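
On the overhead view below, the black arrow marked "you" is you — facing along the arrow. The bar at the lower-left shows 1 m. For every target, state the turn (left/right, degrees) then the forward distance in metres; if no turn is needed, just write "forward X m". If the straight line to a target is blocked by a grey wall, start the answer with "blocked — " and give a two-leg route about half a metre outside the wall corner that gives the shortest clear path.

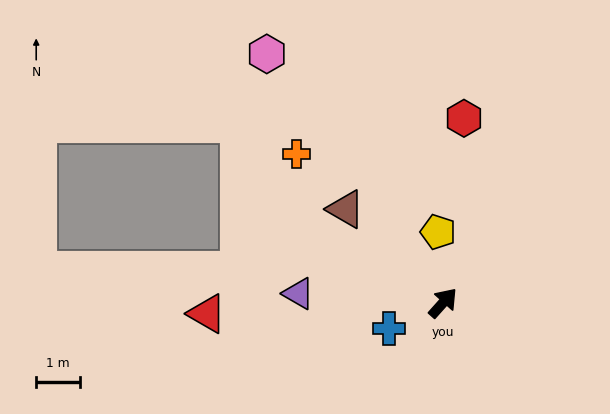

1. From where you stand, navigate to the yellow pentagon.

turn left 46°, forward 1.6 m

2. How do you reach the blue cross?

turn left 157°, forward 1.4 m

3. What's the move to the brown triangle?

turn left 88°, forward 3.1 m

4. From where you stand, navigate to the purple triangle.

turn left 128°, forward 3.3 m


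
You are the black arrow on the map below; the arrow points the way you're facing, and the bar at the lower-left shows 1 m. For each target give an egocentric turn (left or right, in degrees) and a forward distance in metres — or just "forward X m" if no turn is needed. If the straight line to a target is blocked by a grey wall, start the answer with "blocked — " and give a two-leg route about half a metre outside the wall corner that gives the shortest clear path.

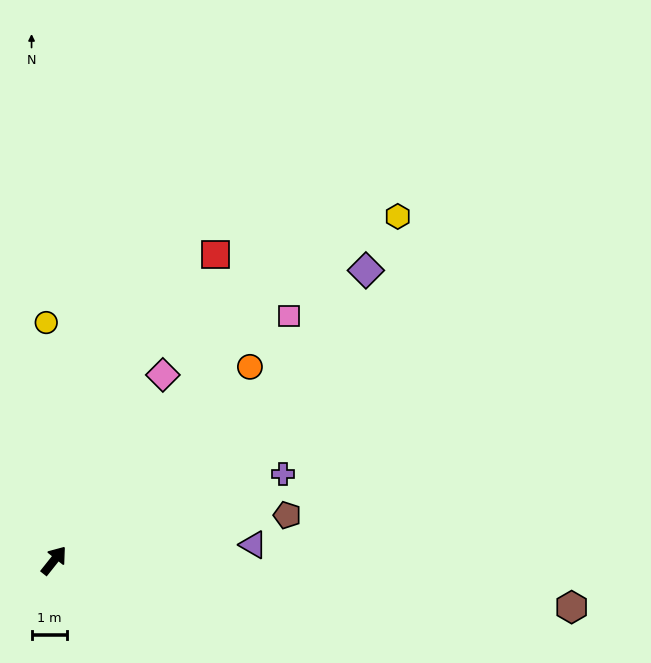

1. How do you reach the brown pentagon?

turn right 41°, forward 6.7 m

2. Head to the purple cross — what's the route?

turn right 31°, forward 6.9 m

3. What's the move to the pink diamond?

turn left 8°, forward 6.0 m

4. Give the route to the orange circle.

turn right 7°, forward 7.7 m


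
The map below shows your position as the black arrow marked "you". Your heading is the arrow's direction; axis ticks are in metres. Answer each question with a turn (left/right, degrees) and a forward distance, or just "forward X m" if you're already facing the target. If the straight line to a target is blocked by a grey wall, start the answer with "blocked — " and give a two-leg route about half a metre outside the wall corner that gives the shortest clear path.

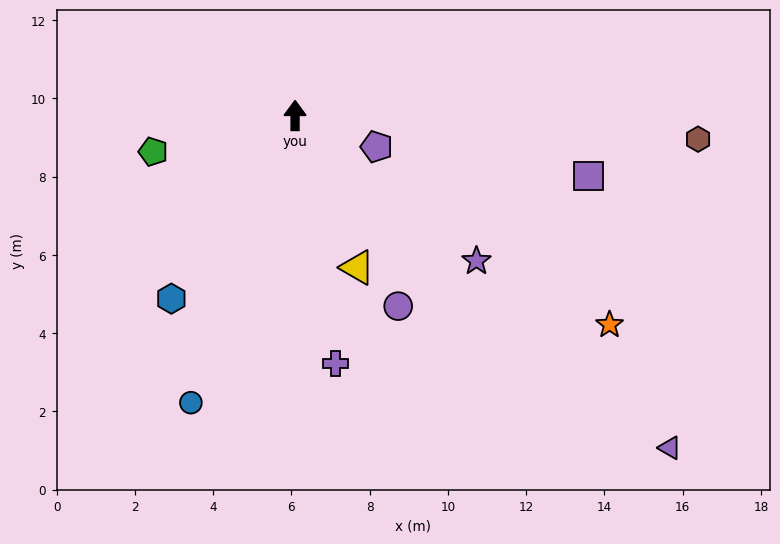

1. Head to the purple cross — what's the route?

turn right 171°, forward 6.4 m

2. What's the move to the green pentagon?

turn left 104°, forward 3.7 m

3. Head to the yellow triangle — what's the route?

turn right 158°, forward 4.2 m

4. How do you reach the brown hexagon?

turn right 93°, forward 10.3 m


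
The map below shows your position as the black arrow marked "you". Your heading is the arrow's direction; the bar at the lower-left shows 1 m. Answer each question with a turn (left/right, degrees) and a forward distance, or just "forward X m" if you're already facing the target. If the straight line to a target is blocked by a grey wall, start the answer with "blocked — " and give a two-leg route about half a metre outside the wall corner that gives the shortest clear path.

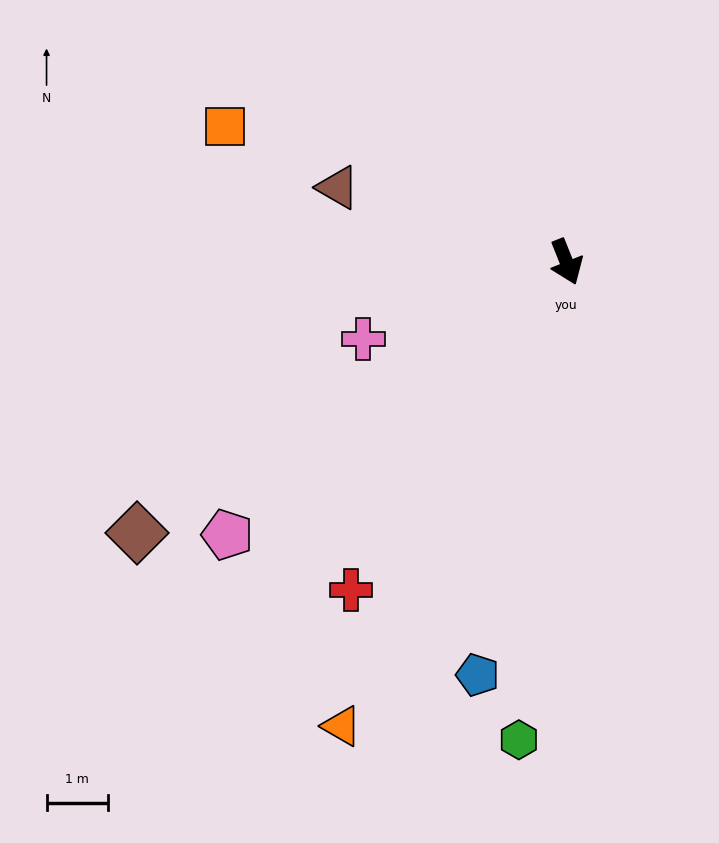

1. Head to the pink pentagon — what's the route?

turn right 73°, forward 7.1 m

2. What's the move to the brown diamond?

turn right 80°, forward 8.3 m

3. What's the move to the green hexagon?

turn right 27°, forward 7.9 m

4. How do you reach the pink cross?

turn right 91°, forward 3.6 m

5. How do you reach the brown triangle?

turn right 130°, forward 3.9 m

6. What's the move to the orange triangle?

turn right 48°, forward 8.4 m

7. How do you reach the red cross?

turn right 55°, forward 6.4 m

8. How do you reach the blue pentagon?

turn right 34°, forward 6.9 m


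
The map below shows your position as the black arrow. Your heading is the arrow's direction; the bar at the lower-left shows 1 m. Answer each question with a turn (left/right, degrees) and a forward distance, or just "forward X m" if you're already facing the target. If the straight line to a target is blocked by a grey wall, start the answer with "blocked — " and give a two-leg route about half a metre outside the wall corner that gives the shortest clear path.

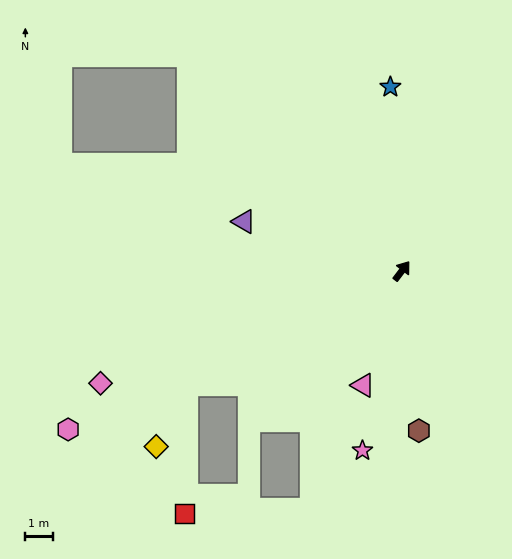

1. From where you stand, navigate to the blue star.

turn left 41°, forward 6.7 m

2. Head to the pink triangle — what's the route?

turn right 162°, forward 4.4 m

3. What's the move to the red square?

blocked — turn left 155°, forward 8.8 m, then turn left 61°, forward 4.7 m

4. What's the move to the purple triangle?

turn left 110°, forward 6.0 m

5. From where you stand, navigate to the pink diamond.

turn left 148°, forward 11.7 m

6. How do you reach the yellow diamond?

blocked — turn left 155°, forward 8.8 m, then turn left 36°, forward 2.5 m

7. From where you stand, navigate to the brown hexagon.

turn right 137°, forward 5.8 m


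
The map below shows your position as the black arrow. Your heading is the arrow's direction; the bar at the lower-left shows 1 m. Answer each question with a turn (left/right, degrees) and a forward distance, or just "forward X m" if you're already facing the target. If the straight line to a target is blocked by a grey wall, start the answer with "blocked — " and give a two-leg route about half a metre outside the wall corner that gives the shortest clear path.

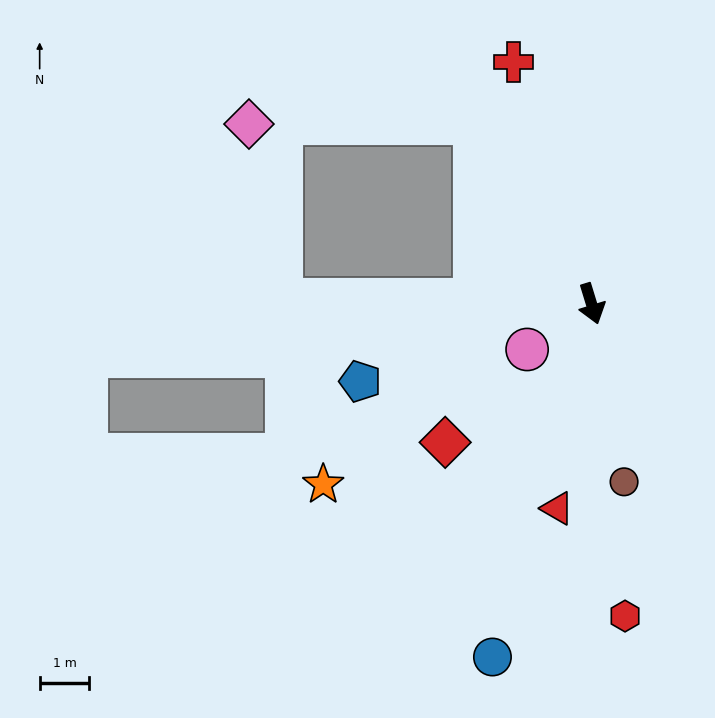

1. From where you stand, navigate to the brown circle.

turn right 7°, forward 3.6 m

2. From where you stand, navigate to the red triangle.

turn right 27°, forward 4.2 m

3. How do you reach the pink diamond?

blocked — turn right 164°, forward 4.3 m, then turn left 57°, forward 4.5 m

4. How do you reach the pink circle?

turn right 72°, forward 1.6 m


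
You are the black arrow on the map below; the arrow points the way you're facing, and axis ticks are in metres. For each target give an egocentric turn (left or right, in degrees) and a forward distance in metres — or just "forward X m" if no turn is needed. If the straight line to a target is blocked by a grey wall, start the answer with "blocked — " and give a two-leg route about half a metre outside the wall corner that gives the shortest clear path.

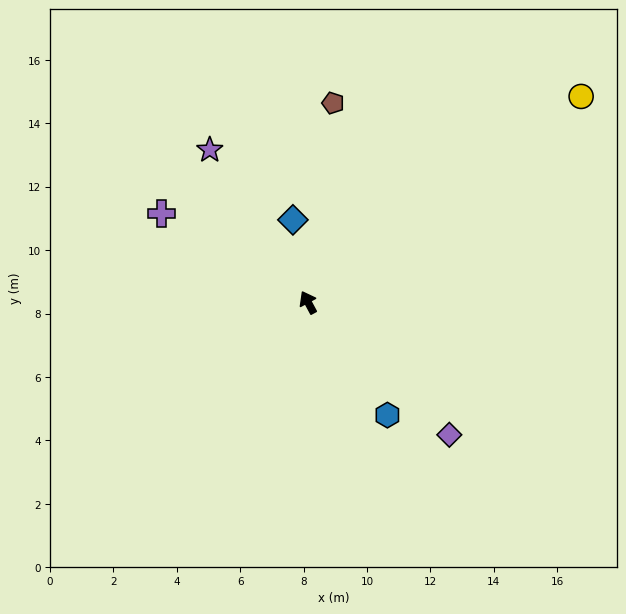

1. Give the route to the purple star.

turn left 5°, forward 5.7 m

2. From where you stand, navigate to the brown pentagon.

turn right 35°, forward 6.3 m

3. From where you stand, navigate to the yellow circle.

turn right 81°, forward 10.8 m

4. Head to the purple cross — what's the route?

turn left 31°, forward 5.4 m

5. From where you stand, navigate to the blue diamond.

turn right 18°, forward 2.6 m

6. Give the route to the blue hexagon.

turn right 173°, forward 4.3 m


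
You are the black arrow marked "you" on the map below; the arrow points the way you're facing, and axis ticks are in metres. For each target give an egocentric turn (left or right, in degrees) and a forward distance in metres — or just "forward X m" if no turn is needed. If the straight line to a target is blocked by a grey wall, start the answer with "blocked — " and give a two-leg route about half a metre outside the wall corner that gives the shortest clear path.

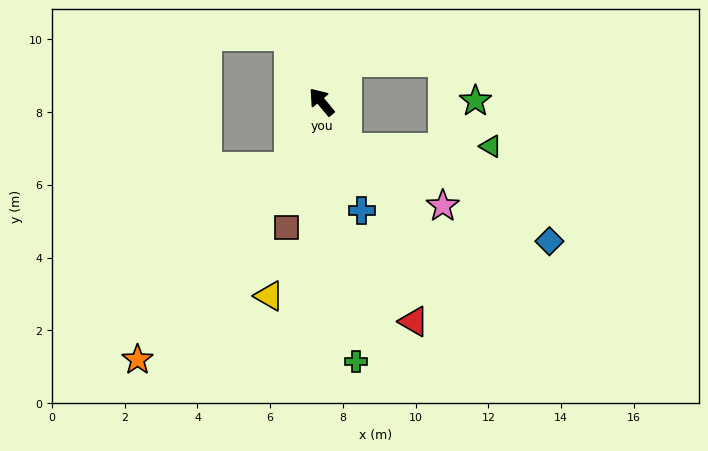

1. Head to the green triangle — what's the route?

blocked — turn left 168°, forward 1.4 m, then turn left 63°, forward 4.0 m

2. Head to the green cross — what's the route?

turn left 148°, forward 7.2 m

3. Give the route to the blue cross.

turn left 161°, forward 3.2 m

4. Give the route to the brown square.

turn left 125°, forward 3.6 m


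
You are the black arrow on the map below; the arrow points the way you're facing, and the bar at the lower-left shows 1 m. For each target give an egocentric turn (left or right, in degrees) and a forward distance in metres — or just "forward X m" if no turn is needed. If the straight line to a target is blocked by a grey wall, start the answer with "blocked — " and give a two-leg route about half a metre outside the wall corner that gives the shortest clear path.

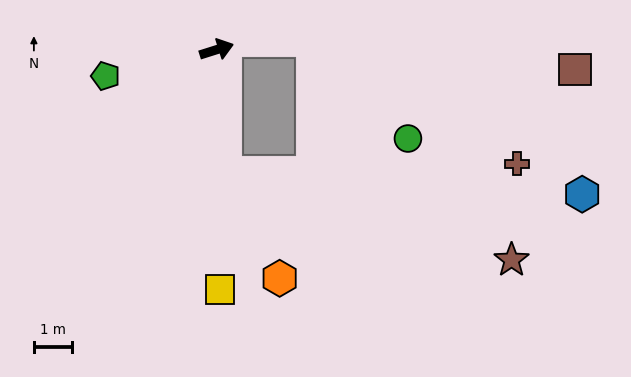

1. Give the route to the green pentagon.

turn left 176°, forward 3.0 m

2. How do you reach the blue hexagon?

blocked — turn right 103°, forward 3.2 m, then turn left 82°, forward 9.3 m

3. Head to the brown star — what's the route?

blocked — turn right 103°, forward 3.2 m, then turn left 68°, forward 7.8 m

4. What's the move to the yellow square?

turn right 107°, forward 6.2 m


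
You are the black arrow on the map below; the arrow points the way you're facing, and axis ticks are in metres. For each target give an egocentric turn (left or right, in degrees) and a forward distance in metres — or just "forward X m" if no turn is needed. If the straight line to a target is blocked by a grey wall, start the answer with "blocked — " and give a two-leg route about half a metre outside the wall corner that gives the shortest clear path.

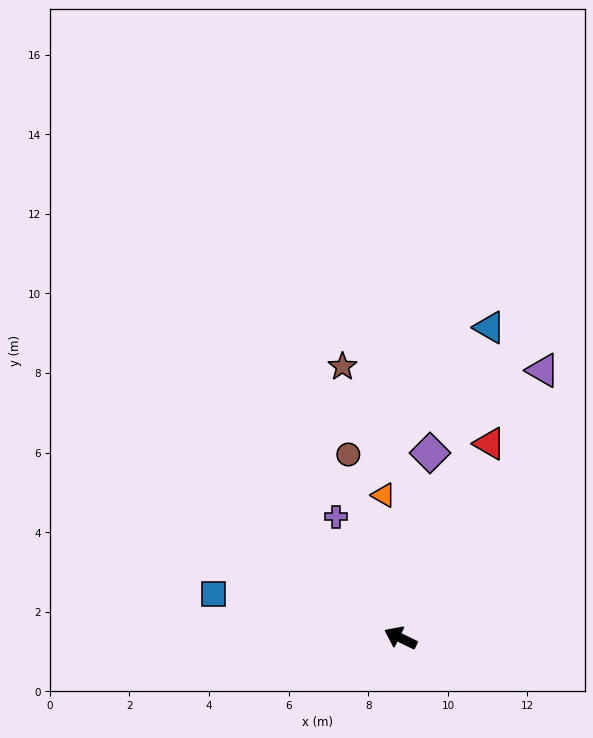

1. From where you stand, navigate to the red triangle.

turn right 89°, forward 5.4 m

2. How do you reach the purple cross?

turn right 36°, forward 3.5 m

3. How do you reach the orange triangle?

turn right 57°, forward 3.6 m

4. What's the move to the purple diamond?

turn right 73°, forward 4.7 m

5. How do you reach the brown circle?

turn right 48°, forward 4.8 m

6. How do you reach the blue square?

turn left 13°, forward 4.8 m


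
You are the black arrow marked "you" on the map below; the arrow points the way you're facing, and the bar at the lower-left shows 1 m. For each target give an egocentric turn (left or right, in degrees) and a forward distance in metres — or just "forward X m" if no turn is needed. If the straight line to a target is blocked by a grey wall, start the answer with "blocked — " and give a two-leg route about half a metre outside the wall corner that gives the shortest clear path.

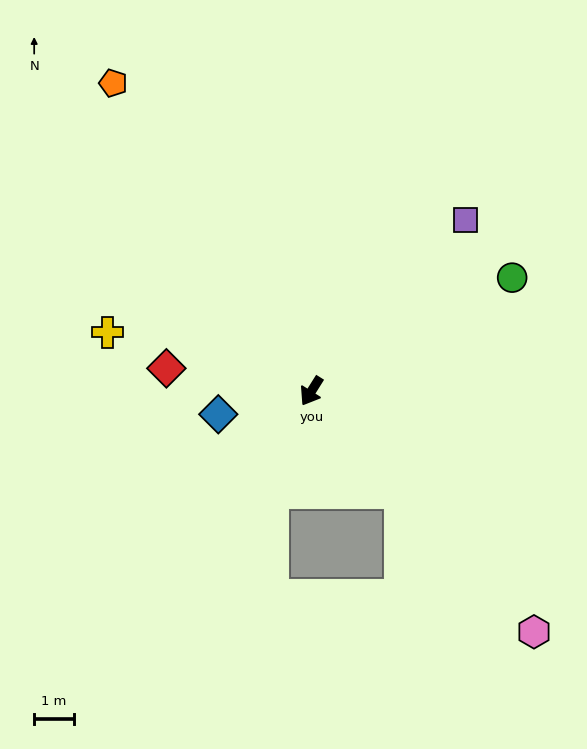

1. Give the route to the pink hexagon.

turn left 75°, forward 8.3 m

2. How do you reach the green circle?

turn left 152°, forward 5.8 m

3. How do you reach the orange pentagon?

turn right 115°, forward 9.3 m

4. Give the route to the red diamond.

turn right 67°, forward 3.7 m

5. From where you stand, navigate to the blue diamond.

turn right 44°, forward 2.4 m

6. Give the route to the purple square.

turn left 170°, forward 5.8 m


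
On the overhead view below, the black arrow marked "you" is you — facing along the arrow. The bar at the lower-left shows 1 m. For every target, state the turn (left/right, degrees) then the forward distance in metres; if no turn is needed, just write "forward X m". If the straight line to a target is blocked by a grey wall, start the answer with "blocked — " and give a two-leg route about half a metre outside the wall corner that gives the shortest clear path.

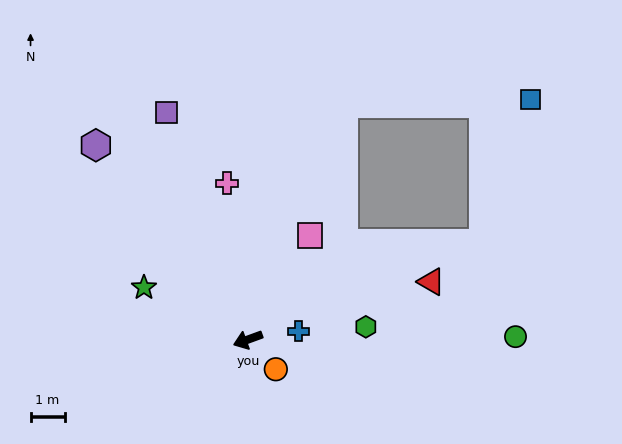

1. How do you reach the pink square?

turn right 141°, forward 3.6 m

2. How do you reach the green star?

turn right 47°, forward 3.4 m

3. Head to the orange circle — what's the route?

turn left 113°, forward 1.2 m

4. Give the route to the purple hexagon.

turn right 72°, forward 7.2 m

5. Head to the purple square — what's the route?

turn right 90°, forward 7.1 m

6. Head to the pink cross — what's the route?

turn right 102°, forward 4.6 m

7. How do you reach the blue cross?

turn left 169°, forward 1.5 m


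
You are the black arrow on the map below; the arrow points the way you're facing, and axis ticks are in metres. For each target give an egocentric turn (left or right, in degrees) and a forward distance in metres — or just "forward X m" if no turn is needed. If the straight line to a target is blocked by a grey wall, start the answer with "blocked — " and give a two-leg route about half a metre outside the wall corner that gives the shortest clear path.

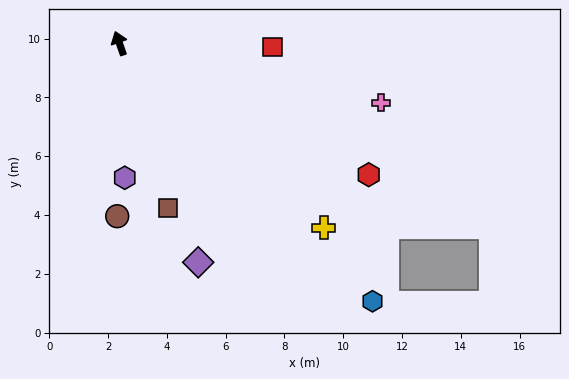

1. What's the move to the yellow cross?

turn right 151°, forward 9.4 m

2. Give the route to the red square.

turn right 111°, forward 5.2 m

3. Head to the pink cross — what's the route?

turn right 122°, forward 9.1 m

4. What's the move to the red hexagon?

turn right 137°, forward 9.6 m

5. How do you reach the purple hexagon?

turn left 163°, forward 4.6 m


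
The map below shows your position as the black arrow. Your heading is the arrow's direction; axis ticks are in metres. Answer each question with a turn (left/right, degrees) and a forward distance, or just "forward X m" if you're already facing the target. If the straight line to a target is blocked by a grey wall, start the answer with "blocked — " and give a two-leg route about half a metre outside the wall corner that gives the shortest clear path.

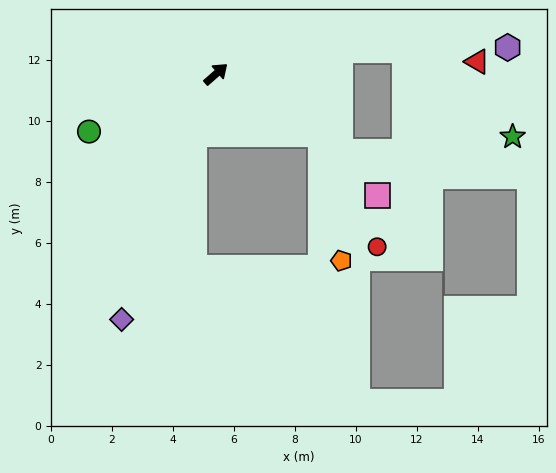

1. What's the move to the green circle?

turn left 163°, forward 4.6 m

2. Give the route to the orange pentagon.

blocked — turn right 71°, forward 4.0 m, then turn right 51°, forward 4.2 m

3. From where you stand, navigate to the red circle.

blocked — turn right 71°, forward 4.0 m, then turn right 34°, forward 4.1 m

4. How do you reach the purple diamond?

turn right 152°, forward 8.6 m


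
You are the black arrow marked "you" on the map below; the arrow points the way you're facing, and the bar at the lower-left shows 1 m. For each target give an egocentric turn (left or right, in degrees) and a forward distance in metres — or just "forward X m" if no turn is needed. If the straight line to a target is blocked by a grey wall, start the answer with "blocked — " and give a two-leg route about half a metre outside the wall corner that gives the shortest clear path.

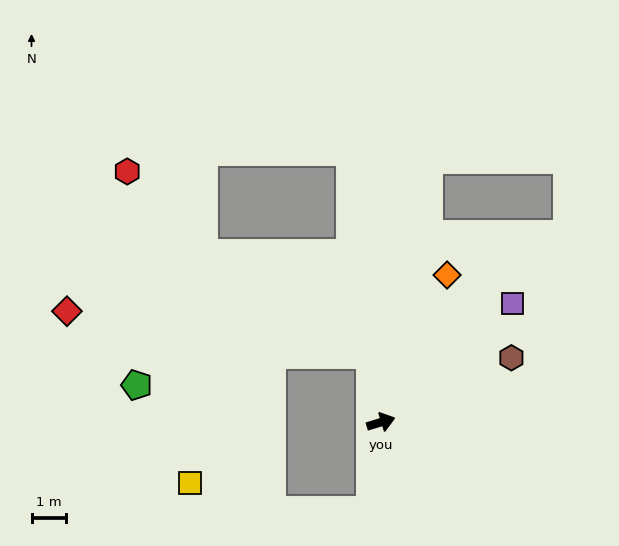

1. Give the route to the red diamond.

blocked — turn left 81°, forward 2.0 m, then turn left 74°, forward 8.8 m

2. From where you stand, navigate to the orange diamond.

turn left 49°, forward 4.6 m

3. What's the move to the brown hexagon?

turn left 9°, forward 4.2 m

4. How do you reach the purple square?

turn left 25°, forward 5.1 m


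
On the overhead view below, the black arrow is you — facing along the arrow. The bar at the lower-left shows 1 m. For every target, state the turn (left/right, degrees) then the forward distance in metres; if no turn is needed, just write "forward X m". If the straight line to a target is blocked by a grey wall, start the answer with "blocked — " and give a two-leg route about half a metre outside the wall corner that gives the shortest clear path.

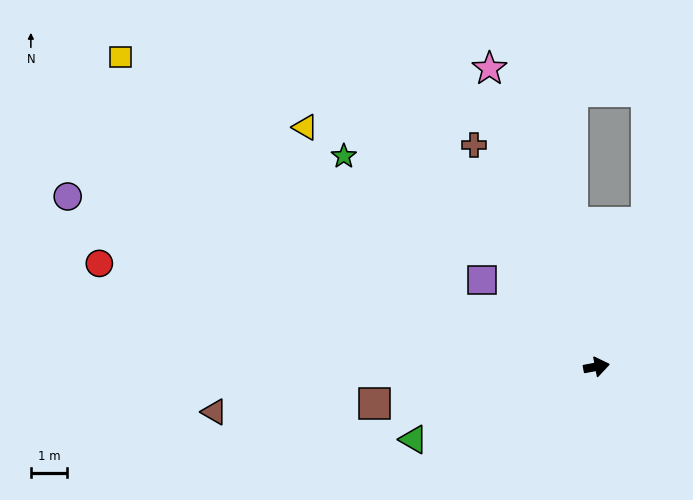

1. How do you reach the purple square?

turn left 132°, forward 4.0 m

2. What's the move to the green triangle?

turn right 169°, forward 5.5 m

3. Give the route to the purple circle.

turn left 152°, forward 15.4 m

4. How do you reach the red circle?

turn left 158°, forward 14.1 m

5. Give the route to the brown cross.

turn left 108°, forward 7.0 m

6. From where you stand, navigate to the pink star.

turn left 99°, forward 8.8 m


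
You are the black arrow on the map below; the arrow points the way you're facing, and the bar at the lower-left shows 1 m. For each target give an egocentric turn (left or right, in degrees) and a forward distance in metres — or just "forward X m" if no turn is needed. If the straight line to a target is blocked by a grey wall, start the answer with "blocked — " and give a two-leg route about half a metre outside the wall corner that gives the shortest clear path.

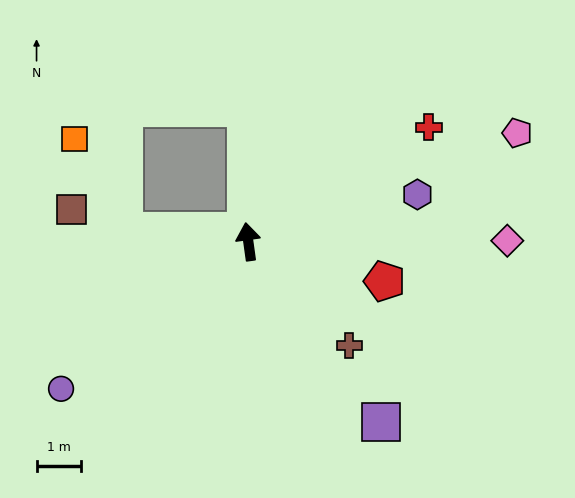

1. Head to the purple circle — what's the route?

turn left 120°, forward 5.4 m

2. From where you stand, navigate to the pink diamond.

turn right 98°, forward 5.8 m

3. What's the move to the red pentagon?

turn right 114°, forward 3.2 m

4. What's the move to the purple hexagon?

turn right 82°, forward 4.0 m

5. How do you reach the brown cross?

turn right 144°, forward 3.3 m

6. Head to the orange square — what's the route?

blocked — turn left 77°, forward 2.8 m, then turn right 57°, forward 2.4 m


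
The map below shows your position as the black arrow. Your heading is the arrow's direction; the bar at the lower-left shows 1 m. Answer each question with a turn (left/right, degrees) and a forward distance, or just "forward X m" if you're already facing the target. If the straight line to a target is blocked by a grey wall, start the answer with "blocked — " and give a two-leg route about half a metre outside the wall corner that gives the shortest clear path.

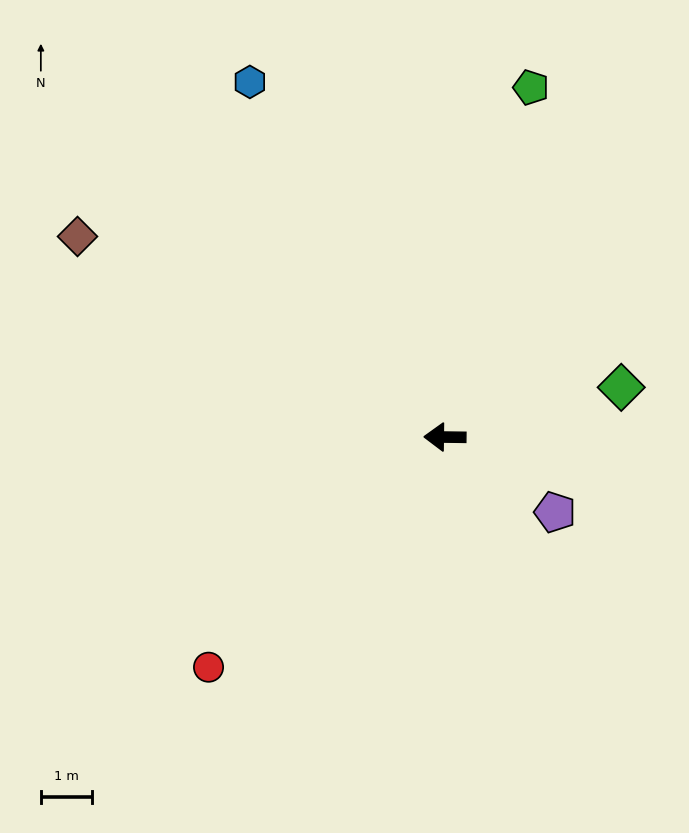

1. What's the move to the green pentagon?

turn right 103°, forward 7.1 m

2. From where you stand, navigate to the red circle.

turn left 45°, forward 6.5 m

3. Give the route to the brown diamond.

turn right 28°, forward 8.2 m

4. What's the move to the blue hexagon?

turn right 60°, forward 8.0 m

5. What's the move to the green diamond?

turn right 164°, forward 3.6 m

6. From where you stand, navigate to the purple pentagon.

turn left 146°, forward 2.6 m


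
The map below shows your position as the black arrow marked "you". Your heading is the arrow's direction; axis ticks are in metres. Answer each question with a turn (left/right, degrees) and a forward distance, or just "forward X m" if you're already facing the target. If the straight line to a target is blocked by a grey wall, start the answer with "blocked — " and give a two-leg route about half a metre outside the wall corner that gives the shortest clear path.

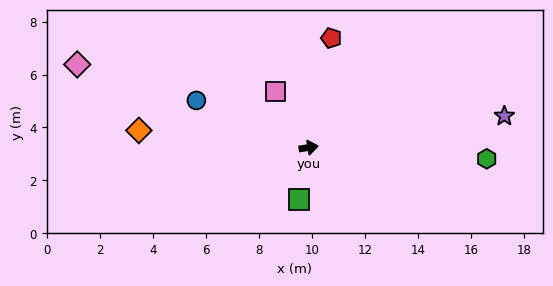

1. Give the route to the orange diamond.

turn left 165°, forward 6.4 m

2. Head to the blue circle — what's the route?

turn left 148°, forward 4.6 m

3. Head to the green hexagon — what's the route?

turn right 13°, forward 6.7 m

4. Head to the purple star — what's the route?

forward 7.5 m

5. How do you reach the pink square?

turn left 112°, forward 2.5 m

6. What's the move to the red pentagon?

turn left 69°, forward 4.2 m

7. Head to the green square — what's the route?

turn right 110°, forward 2.0 m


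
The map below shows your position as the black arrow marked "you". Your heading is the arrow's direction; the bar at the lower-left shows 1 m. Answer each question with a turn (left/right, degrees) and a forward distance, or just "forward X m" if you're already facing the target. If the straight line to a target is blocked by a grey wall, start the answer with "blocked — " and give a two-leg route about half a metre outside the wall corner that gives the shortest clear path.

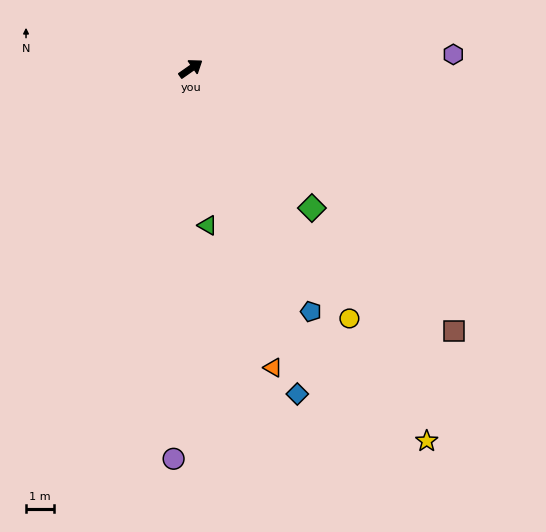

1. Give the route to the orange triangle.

turn right 110°, forward 10.9 m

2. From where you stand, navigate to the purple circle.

turn right 127°, forward 13.8 m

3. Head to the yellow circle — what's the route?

turn right 93°, forward 10.5 m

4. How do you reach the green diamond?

turn right 84°, forward 6.5 m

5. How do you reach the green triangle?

turn right 119°, forward 5.6 m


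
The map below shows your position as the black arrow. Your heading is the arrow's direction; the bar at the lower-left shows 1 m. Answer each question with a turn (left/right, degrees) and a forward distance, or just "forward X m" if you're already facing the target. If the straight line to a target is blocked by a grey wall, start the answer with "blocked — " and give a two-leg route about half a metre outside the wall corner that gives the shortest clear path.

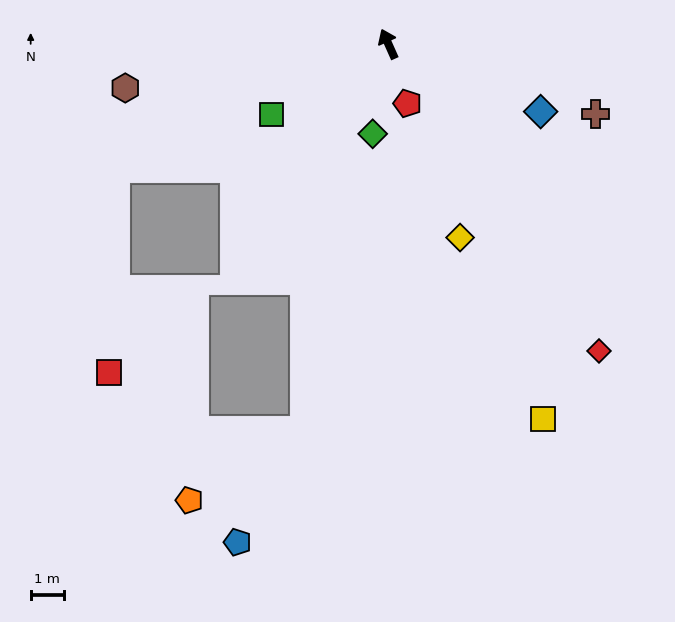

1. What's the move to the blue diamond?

turn right 138°, forward 5.0 m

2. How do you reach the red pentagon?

turn left 174°, forward 1.9 m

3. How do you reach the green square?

turn left 97°, forward 4.1 m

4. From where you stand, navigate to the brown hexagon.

turn left 75°, forward 8.0 m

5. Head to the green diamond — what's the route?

turn left 146°, forward 2.7 m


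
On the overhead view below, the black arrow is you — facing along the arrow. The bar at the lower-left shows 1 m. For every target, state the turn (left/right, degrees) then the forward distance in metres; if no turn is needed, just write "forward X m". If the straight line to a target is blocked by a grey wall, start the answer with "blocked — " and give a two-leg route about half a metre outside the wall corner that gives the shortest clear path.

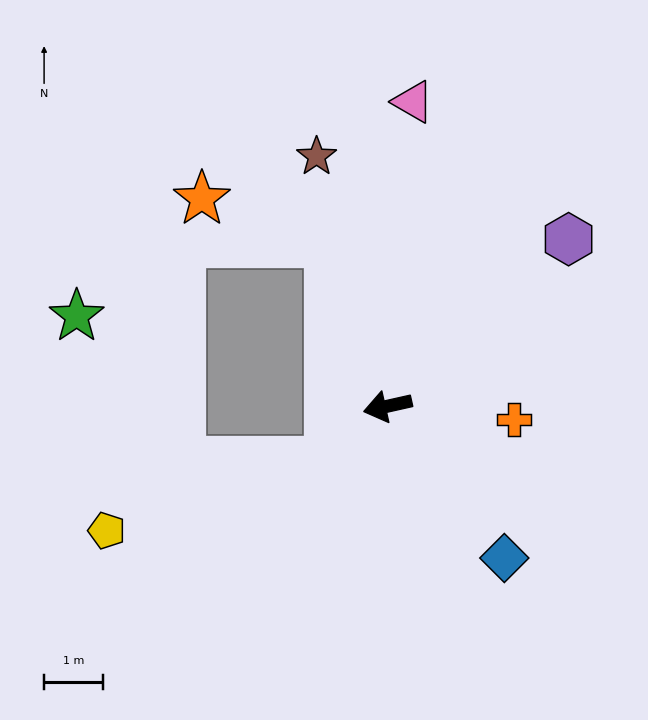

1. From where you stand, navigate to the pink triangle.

turn right 107°, forward 5.2 m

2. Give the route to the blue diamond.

turn left 115°, forward 3.3 m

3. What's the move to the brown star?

turn right 87°, forward 4.4 m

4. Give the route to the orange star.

blocked — turn right 83°, forward 3.0 m, then turn left 51°, forward 2.3 m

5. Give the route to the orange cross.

turn left 161°, forward 2.2 m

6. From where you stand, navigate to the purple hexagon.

turn right 150°, forward 4.2 m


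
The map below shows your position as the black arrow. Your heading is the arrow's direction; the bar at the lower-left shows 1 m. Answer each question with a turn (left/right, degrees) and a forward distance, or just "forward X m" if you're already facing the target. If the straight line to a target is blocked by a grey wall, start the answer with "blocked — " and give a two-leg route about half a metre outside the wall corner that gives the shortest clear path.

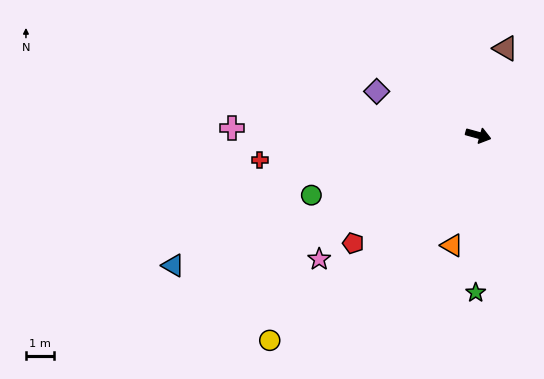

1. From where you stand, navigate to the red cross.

turn right 158°, forward 7.8 m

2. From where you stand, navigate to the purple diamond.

turn left 172°, forward 3.9 m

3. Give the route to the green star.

turn right 76°, forward 5.6 m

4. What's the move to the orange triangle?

turn right 88°, forward 4.0 m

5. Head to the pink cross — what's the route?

turn right 166°, forward 8.7 m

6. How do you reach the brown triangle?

turn left 88°, forward 3.2 m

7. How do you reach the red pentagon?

turn right 124°, forward 5.9 m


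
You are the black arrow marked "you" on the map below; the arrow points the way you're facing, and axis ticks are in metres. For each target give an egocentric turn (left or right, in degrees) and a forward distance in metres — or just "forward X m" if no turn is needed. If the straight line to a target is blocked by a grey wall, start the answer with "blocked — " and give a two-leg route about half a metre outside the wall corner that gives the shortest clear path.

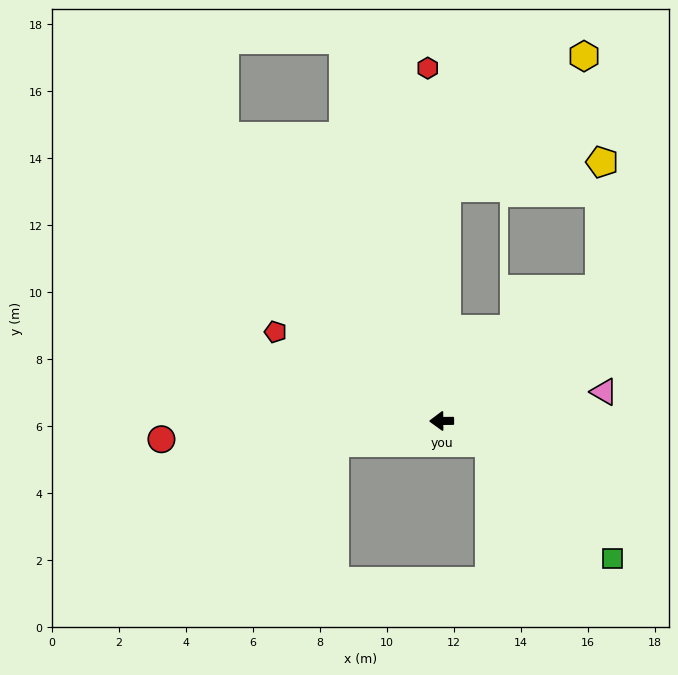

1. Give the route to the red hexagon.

turn right 88°, forward 10.5 m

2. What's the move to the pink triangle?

turn right 170°, forward 4.9 m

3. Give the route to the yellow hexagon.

blocked — turn right 92°, forward 7.0 m, then turn right 45°, forward 5.7 m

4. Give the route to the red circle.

turn left 3°, forward 8.4 m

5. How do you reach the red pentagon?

turn right 29°, forward 5.6 m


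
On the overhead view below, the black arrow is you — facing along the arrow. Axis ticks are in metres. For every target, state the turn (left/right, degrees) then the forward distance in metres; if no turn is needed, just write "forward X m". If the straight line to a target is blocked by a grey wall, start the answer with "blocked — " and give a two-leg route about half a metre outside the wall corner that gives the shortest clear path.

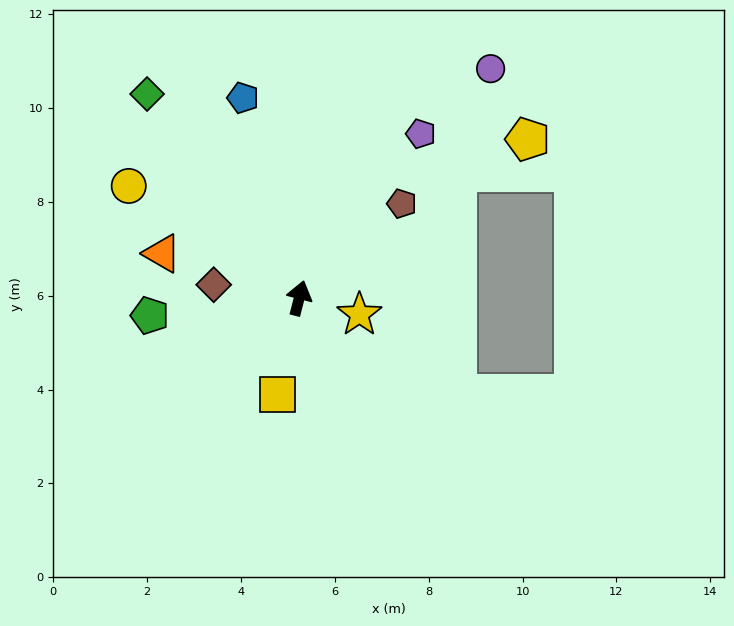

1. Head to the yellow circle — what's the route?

turn left 71°, forward 4.3 m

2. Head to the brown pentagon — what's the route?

turn right 33°, forward 3.0 m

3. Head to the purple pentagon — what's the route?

turn right 22°, forward 4.4 m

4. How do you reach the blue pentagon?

turn left 30°, forward 4.4 m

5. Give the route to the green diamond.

turn left 51°, forward 5.4 m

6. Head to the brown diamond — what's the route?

turn left 96°, forward 1.8 m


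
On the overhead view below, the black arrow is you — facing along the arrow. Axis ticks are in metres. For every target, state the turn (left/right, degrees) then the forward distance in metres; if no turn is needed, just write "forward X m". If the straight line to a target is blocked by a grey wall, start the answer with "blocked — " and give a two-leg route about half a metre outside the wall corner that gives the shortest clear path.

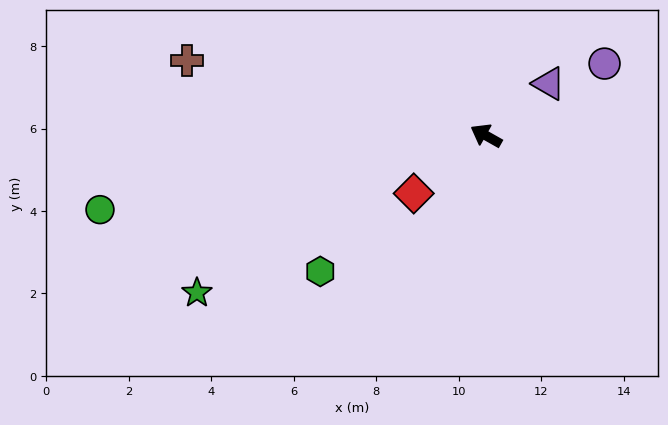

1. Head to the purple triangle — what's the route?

turn right 111°, forward 2.0 m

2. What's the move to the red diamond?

turn left 68°, forward 2.2 m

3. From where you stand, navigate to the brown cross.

turn left 15°, forward 7.5 m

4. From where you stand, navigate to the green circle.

turn left 40°, forward 9.5 m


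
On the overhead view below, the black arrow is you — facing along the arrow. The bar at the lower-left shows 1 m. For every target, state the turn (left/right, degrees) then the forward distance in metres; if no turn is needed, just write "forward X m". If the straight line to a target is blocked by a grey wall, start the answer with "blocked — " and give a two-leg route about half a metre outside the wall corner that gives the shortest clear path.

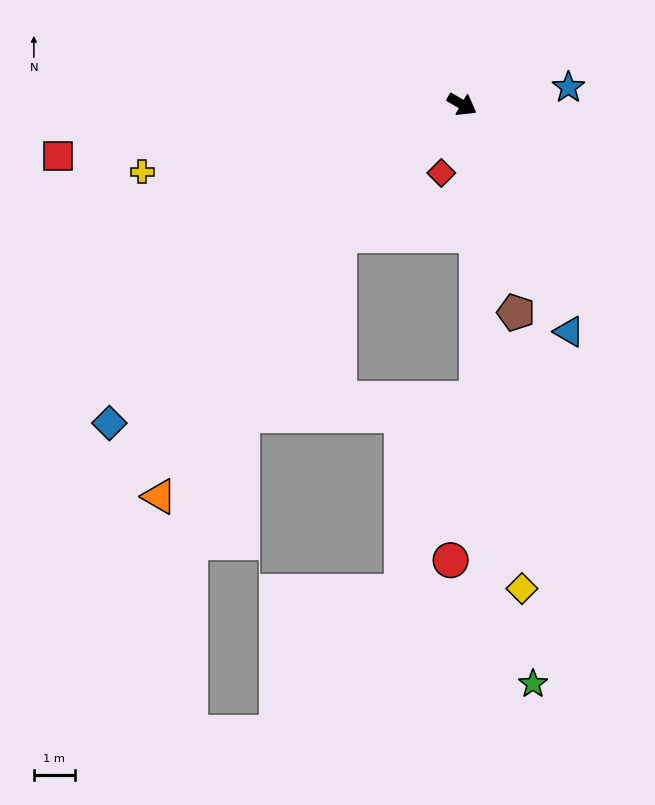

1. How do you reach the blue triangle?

turn right 35°, forward 6.1 m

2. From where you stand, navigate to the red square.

turn right 143°, forward 9.9 m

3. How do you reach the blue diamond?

turn right 108°, forward 11.5 m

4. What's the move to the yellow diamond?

turn right 53°, forward 11.8 m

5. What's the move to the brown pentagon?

turn right 45°, forward 5.2 m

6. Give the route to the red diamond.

turn right 77°, forward 1.7 m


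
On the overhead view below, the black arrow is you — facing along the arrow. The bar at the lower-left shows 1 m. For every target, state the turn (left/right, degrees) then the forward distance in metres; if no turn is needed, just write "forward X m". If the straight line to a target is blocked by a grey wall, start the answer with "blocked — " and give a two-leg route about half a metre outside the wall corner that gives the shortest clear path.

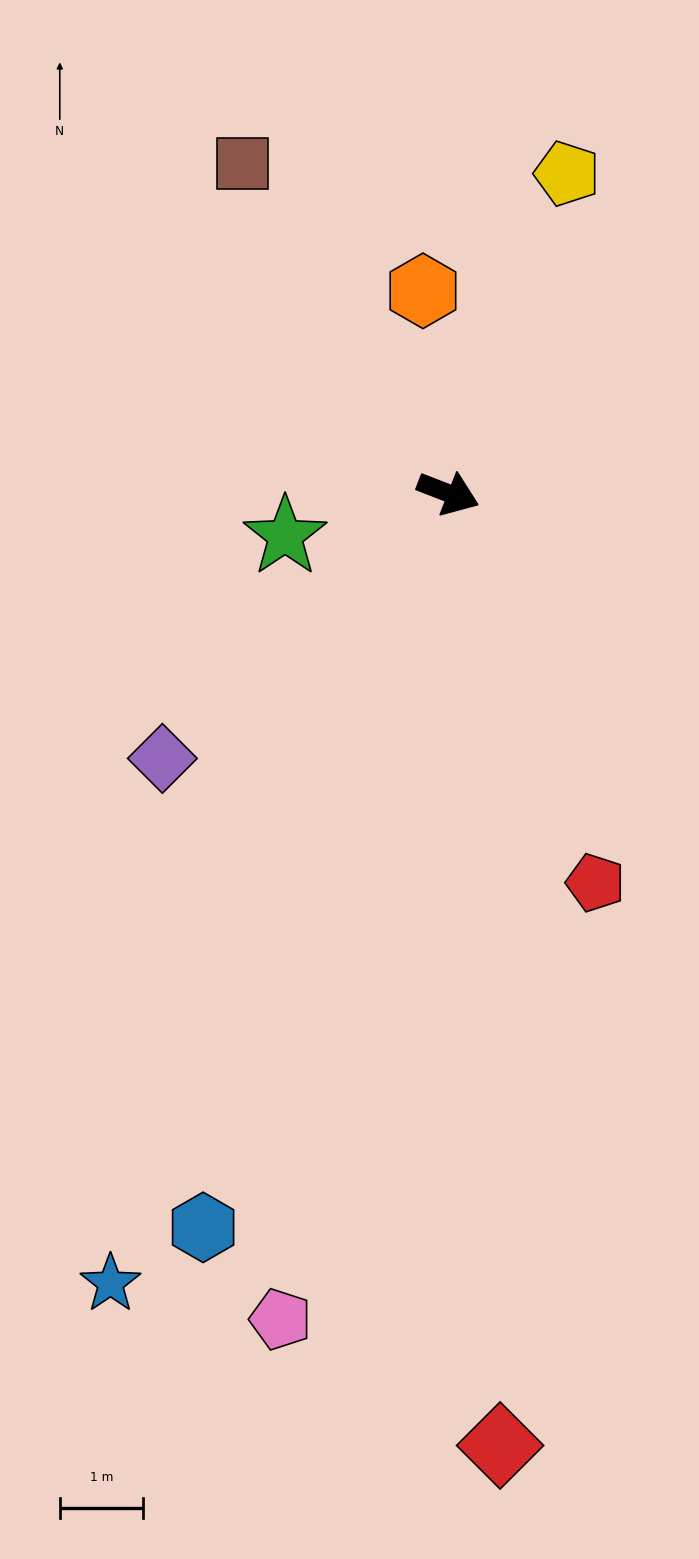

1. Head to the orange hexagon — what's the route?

turn left 118°, forward 2.4 m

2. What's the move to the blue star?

turn right 92°, forward 10.3 m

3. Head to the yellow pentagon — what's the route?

turn left 91°, forward 4.1 m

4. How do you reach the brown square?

turn left 143°, forward 4.7 m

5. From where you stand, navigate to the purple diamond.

turn right 116°, forward 4.7 m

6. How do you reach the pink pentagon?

turn right 80°, forward 10.1 m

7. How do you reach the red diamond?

turn right 66°, forward 11.4 m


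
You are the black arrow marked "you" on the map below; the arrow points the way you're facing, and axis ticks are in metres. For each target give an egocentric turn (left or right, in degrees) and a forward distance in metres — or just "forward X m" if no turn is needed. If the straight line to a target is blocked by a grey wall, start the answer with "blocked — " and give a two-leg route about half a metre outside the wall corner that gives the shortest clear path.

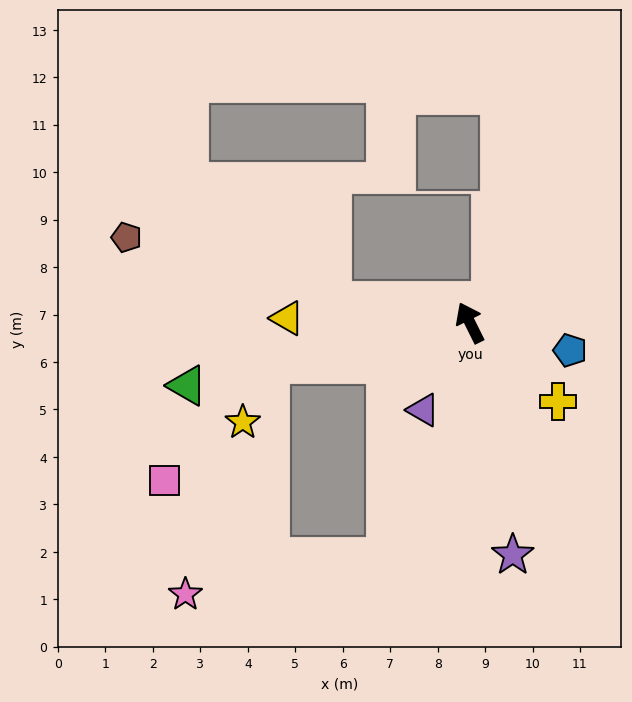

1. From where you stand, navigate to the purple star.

turn left 164°, forward 5.0 m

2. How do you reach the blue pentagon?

turn right 132°, forward 2.2 m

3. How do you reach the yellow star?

blocked — turn left 75°, forward 4.3 m, then turn left 54°, forward 1.4 m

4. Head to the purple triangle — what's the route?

turn left 125°, forward 2.1 m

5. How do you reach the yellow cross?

turn right 158°, forward 2.5 m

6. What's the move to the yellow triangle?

turn left 62°, forward 3.9 m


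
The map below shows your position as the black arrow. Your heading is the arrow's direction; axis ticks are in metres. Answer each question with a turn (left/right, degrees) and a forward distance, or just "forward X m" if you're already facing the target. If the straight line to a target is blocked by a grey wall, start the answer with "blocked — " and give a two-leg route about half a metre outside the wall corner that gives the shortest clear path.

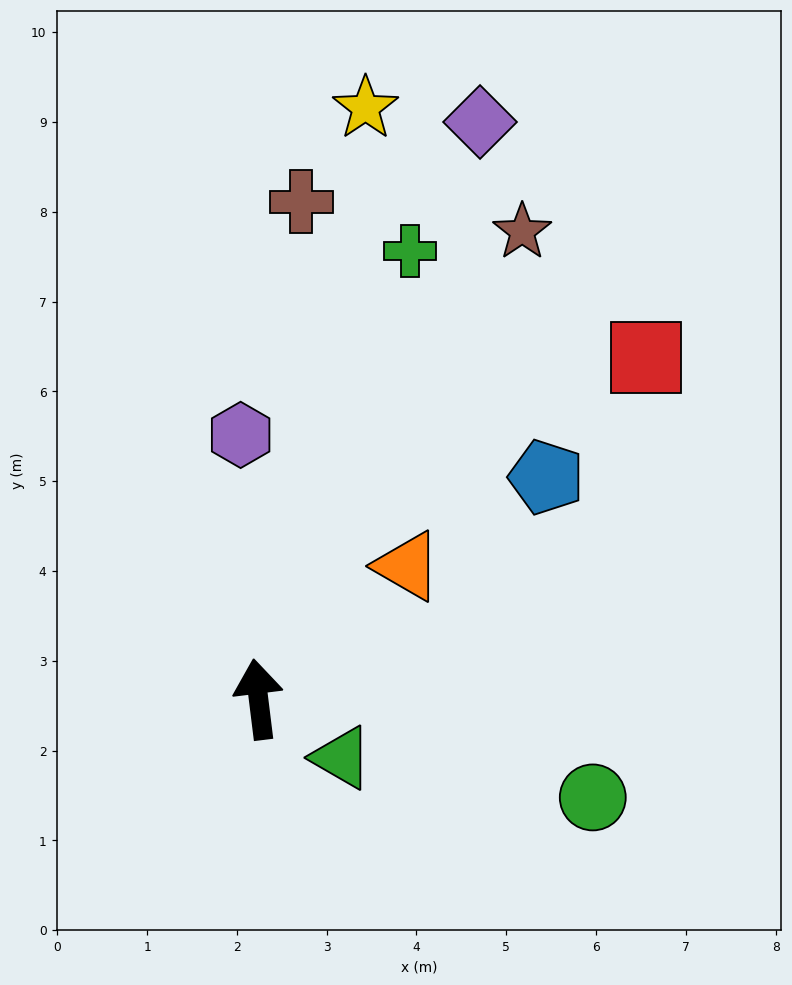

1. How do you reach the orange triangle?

turn right 55°, forward 2.2 m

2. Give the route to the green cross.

turn right 26°, forward 5.3 m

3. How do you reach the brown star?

turn right 36°, forward 6.0 m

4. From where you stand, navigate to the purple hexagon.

turn right 3°, forward 2.9 m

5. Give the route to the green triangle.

turn right 132°, forward 1.1 m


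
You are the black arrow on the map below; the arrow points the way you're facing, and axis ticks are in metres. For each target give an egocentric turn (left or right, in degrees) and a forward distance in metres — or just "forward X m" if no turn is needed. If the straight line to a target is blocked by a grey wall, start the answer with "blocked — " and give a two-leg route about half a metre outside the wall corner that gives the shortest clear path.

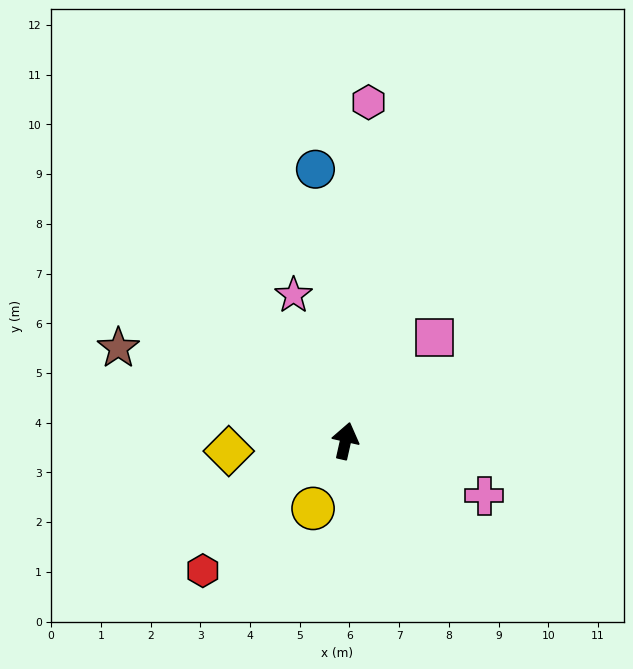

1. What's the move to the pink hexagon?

turn left 9°, forward 6.8 m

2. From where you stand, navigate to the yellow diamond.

turn left 108°, forward 2.4 m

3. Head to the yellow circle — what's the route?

turn left 167°, forward 1.5 m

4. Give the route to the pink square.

turn right 28°, forward 2.7 m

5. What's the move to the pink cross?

turn right 99°, forward 3.0 m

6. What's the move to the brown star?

turn left 80°, forward 4.9 m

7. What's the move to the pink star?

turn left 32°, forward 3.1 m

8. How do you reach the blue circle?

turn left 19°, forward 5.5 m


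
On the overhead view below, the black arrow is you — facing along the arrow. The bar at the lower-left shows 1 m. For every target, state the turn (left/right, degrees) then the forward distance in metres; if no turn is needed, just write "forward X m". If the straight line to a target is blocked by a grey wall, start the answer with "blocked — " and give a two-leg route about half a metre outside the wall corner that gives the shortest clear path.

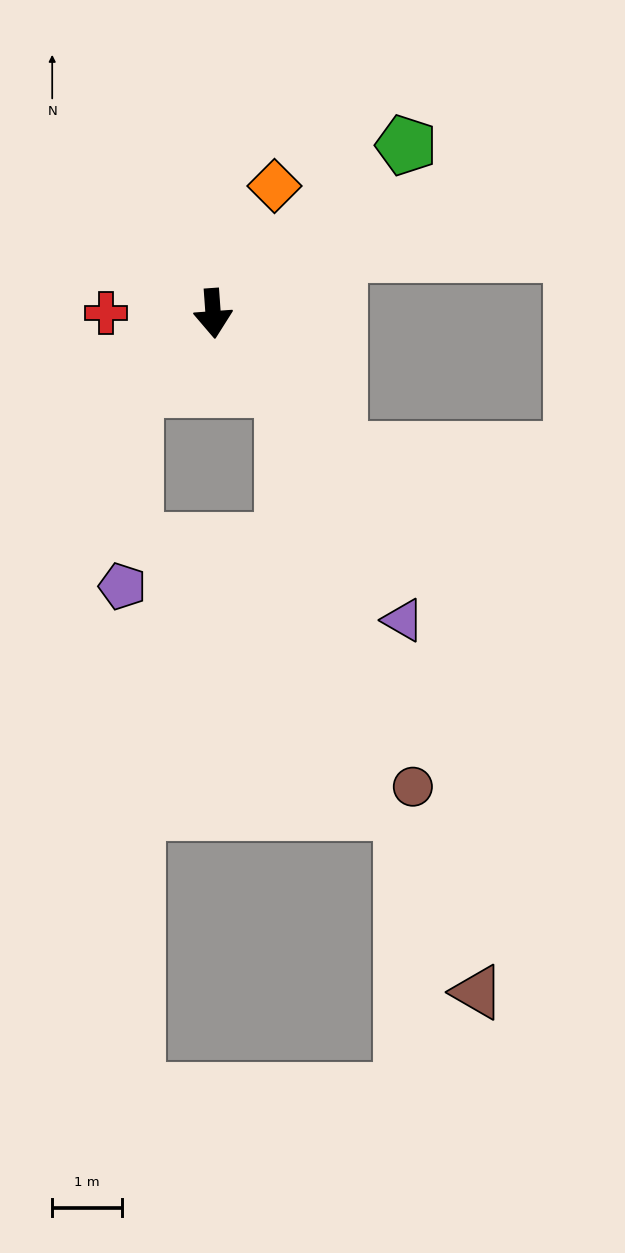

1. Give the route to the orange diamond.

turn left 150°, forward 2.0 m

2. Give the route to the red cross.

turn right 94°, forward 1.5 m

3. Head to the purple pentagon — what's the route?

blocked — turn right 51°, forward 1.6 m, then turn left 44°, forward 2.9 m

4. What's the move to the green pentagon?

turn left 127°, forward 3.7 m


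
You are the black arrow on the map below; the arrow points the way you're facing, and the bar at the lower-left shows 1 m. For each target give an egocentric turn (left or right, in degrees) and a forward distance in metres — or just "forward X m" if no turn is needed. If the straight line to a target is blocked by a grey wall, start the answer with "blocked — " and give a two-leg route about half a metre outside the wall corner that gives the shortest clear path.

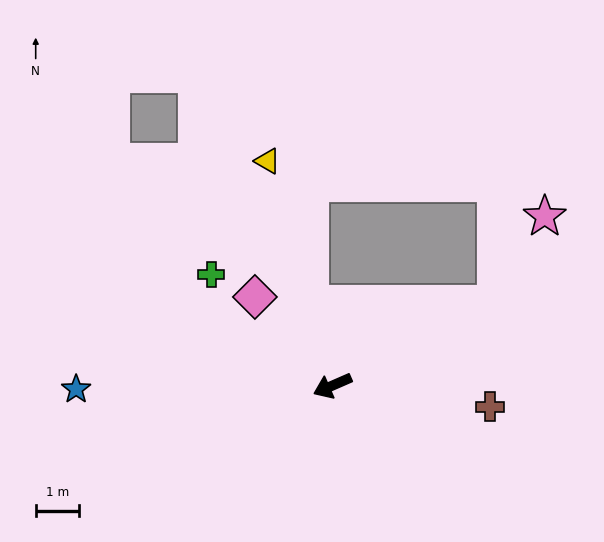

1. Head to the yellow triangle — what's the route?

turn right 97°, forward 5.4 m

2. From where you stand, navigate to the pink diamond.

turn right 72°, forward 2.7 m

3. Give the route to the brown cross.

turn left 149°, forward 3.7 m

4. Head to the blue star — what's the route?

turn right 23°, forward 5.9 m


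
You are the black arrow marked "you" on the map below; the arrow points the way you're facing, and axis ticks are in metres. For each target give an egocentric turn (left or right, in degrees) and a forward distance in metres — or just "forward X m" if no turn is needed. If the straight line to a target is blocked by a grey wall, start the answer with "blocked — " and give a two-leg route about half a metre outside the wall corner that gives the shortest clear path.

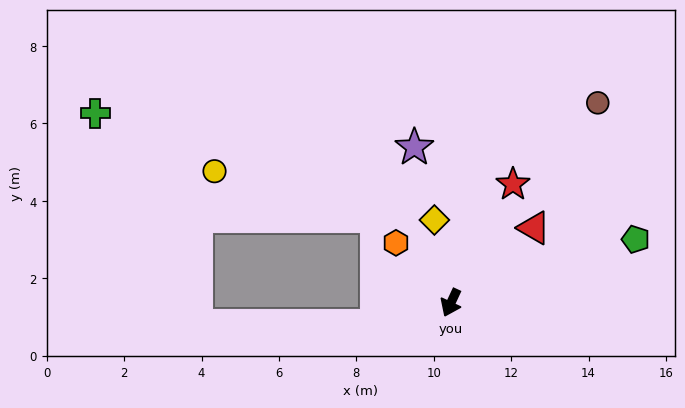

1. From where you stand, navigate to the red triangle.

turn left 157°, forward 2.9 m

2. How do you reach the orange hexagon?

turn right 113°, forward 2.1 m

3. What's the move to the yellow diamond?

turn right 144°, forward 2.2 m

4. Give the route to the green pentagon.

turn left 134°, forward 5.0 m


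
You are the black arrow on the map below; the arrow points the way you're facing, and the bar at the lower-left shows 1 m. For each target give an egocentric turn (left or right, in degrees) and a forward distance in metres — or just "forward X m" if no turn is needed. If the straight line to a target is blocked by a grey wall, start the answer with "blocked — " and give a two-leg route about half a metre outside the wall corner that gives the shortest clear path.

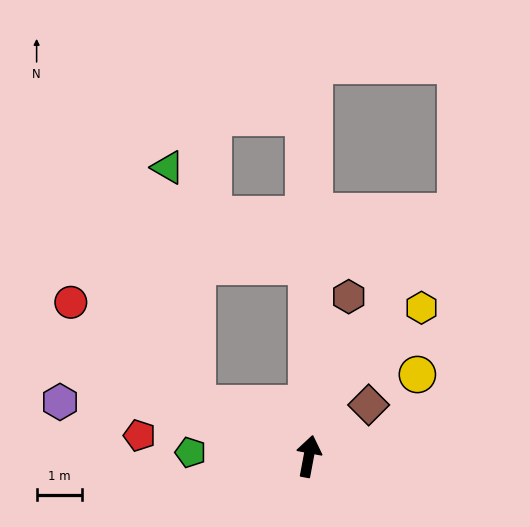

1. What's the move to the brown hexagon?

turn right 3°, forward 3.6 m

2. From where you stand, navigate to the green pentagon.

turn left 99°, forward 2.6 m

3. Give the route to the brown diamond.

turn right 39°, forward 1.7 m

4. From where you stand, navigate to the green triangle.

blocked — turn left 76°, forward 2.7 m, then turn right 58°, forward 5.2 m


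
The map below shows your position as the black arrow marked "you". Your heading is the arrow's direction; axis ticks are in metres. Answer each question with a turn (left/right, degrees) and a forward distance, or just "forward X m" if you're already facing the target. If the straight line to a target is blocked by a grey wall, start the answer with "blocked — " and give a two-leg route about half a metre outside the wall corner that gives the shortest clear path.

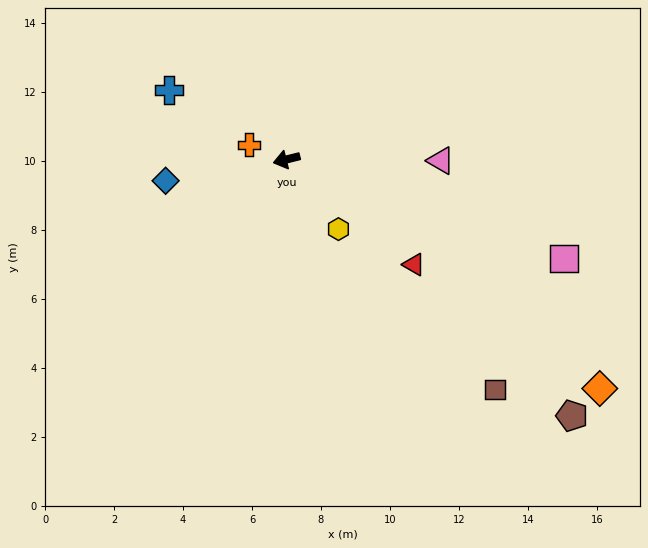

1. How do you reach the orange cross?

turn right 35°, forward 1.2 m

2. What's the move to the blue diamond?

turn right 4°, forward 3.6 m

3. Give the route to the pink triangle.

turn left 166°, forward 4.5 m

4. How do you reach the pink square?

turn left 146°, forward 8.5 m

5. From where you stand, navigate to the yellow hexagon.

turn left 113°, forward 2.5 m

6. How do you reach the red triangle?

turn left 126°, forward 4.8 m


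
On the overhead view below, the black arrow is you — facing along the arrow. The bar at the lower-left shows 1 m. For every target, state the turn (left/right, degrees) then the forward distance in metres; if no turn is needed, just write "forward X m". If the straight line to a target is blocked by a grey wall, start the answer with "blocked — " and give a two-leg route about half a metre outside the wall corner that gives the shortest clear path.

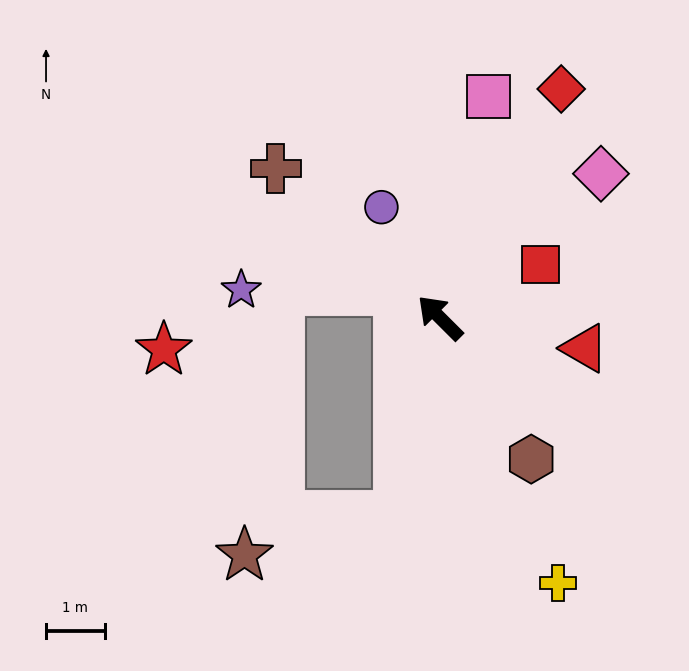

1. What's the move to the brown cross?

turn left 3°, forward 3.8 m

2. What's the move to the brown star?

blocked — turn left 123°, forward 3.4 m, then turn right 64°, forward 2.7 m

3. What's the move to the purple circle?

turn right 17°, forward 2.1 m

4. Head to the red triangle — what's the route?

turn right 147°, forward 2.5 m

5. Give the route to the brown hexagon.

turn left 168°, forward 2.9 m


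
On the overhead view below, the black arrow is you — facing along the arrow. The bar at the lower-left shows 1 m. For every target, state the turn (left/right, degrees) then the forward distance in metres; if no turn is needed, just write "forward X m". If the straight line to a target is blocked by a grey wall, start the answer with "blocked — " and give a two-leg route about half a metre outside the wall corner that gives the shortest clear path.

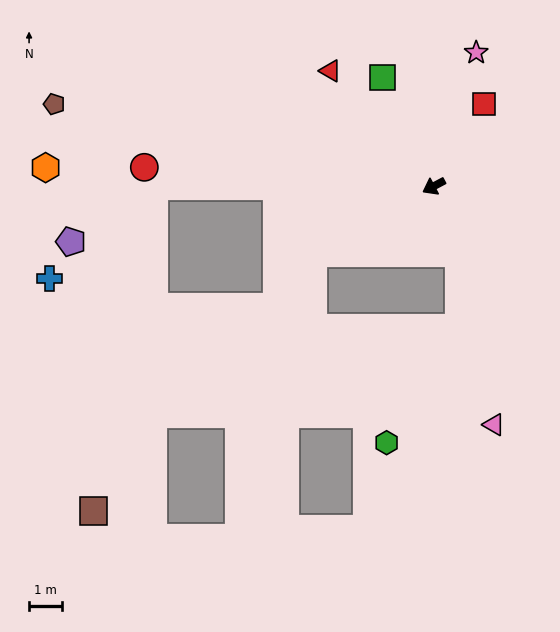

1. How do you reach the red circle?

turn right 32°, forward 8.9 m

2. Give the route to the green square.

turn right 93°, forward 3.7 m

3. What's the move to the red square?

turn right 149°, forward 2.9 m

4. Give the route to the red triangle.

turn right 76°, forward 4.7 m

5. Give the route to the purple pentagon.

blocked — turn right 28°, forward 8.6 m, then turn left 34°, forward 3.1 m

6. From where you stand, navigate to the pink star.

turn right 136°, forward 4.3 m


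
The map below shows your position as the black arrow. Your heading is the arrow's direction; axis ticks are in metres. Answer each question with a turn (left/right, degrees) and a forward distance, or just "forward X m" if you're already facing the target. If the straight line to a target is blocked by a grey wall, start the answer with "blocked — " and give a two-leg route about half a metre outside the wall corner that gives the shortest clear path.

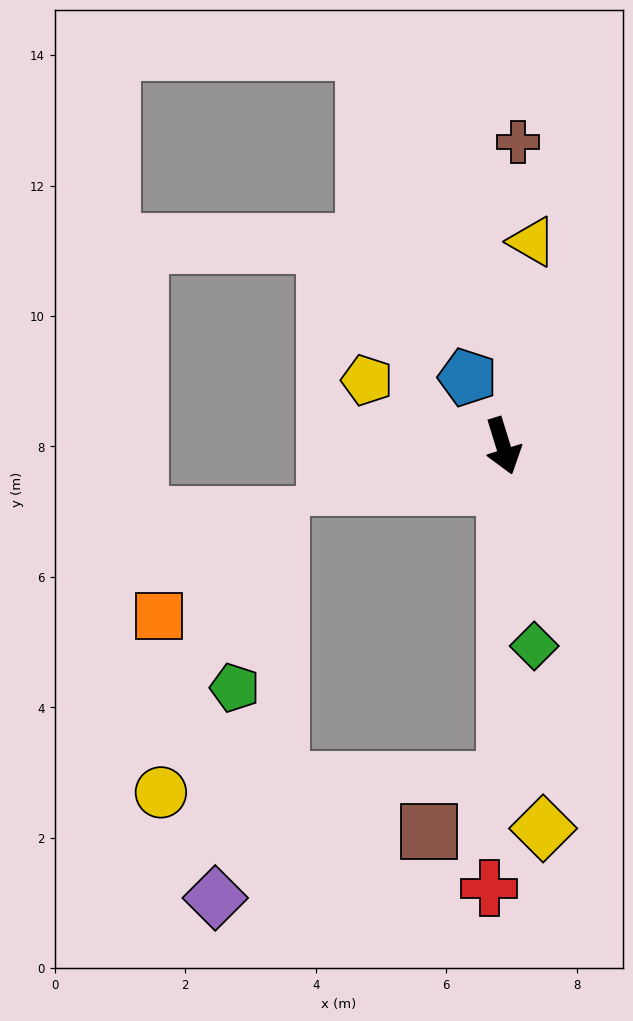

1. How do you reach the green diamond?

turn right 8°, forward 3.1 m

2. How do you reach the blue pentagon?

turn right 170°, forward 1.2 m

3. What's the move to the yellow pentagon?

turn right 133°, forward 2.3 m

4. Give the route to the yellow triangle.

turn left 155°, forward 3.2 m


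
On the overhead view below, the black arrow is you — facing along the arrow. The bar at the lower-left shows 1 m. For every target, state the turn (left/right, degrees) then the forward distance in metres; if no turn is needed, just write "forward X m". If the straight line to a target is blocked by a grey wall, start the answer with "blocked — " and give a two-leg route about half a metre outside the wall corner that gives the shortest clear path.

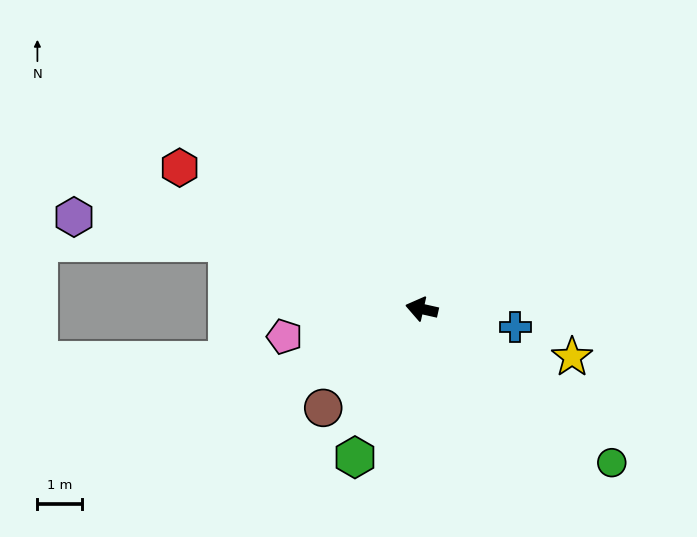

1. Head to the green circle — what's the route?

turn left 154°, forward 5.5 m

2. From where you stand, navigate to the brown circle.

turn left 58°, forward 3.1 m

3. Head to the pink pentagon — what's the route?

turn left 24°, forward 3.1 m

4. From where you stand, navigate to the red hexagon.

turn right 18°, forward 6.3 m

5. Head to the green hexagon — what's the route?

turn left 78°, forward 3.6 m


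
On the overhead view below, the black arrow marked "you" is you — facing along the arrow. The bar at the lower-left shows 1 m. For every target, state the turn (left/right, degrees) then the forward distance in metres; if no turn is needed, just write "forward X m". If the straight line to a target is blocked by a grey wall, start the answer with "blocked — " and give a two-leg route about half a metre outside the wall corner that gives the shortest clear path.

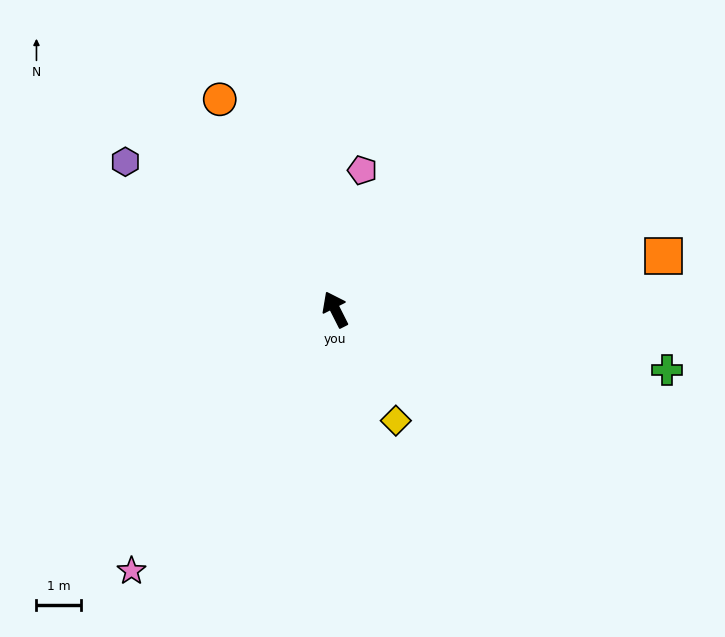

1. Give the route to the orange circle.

forward 5.4 m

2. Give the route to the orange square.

turn right 108°, forward 7.5 m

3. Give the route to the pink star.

turn left 115°, forward 7.5 m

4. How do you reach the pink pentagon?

turn right 38°, forward 3.2 m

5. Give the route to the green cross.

turn right 127°, forward 7.6 m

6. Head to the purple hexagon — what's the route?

turn left 28°, forward 5.8 m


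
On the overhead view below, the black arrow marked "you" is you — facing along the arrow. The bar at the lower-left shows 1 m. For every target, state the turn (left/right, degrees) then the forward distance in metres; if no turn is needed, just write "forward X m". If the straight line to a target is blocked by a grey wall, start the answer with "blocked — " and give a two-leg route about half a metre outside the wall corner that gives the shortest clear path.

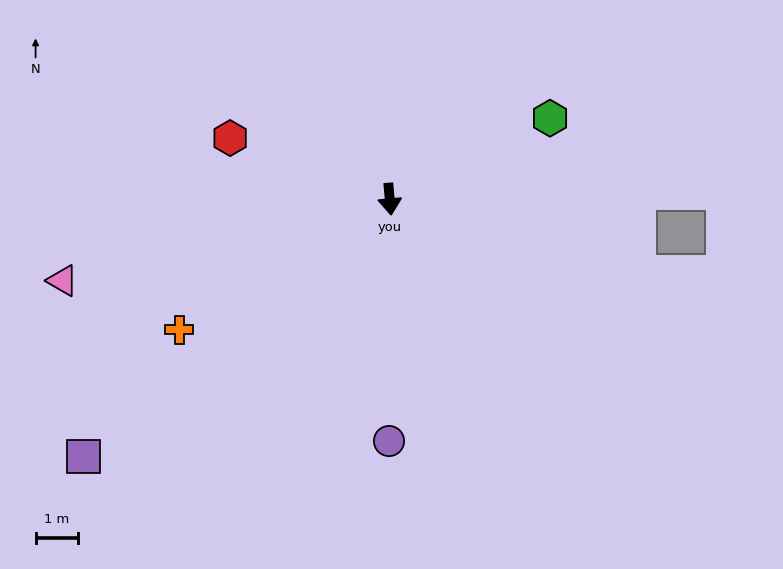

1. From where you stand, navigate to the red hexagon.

turn right 116°, forward 4.1 m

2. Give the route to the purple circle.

turn right 5°, forward 5.8 m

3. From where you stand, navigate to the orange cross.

turn right 63°, forward 5.9 m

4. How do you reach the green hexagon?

turn left 112°, forward 4.3 m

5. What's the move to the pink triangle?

turn right 81°, forward 8.0 m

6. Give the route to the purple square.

turn right 55°, forward 9.5 m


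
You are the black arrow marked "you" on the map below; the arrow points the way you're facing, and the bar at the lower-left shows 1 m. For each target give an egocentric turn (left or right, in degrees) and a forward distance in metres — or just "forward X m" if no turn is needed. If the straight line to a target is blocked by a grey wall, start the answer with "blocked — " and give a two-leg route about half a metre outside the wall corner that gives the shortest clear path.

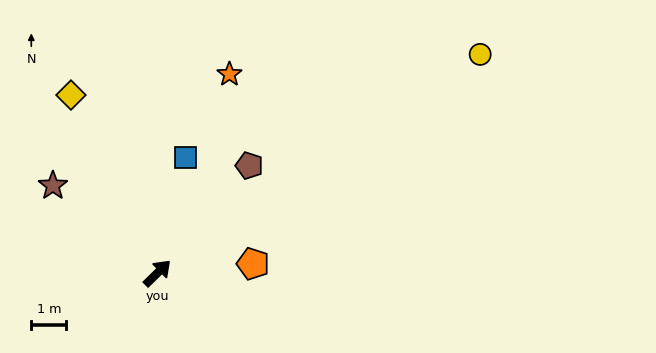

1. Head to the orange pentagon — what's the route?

turn right 39°, forward 2.7 m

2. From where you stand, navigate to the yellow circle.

turn right 10°, forward 11.1 m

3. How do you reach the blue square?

turn left 32°, forward 3.4 m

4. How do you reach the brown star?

turn left 96°, forward 3.9 m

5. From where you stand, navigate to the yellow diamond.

turn left 71°, forward 5.6 m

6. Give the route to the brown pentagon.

turn left 5°, forward 4.0 m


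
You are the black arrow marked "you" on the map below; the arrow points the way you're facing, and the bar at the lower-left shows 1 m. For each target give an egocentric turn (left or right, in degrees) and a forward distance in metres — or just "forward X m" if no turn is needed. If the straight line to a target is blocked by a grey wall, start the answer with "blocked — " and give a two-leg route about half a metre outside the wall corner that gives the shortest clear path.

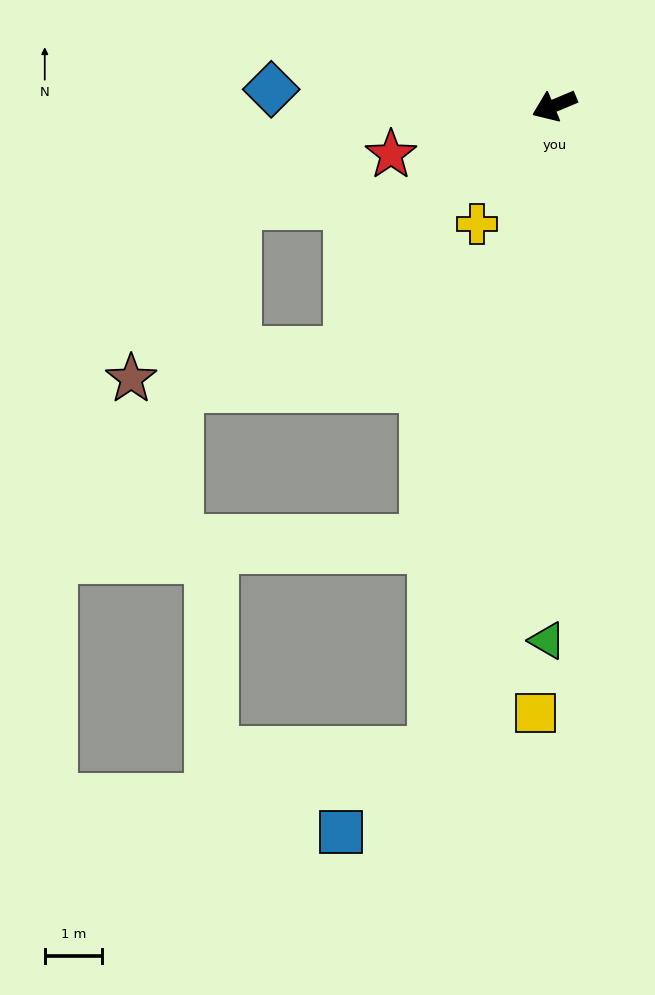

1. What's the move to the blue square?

blocked — turn left 56°, forward 11.5 m, then turn right 37°, forward 2.1 m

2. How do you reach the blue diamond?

turn right 26°, forward 5.0 m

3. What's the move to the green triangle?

turn left 66°, forward 9.4 m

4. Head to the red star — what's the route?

turn right 6°, forward 3.0 m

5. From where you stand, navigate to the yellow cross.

turn left 34°, forward 2.5 m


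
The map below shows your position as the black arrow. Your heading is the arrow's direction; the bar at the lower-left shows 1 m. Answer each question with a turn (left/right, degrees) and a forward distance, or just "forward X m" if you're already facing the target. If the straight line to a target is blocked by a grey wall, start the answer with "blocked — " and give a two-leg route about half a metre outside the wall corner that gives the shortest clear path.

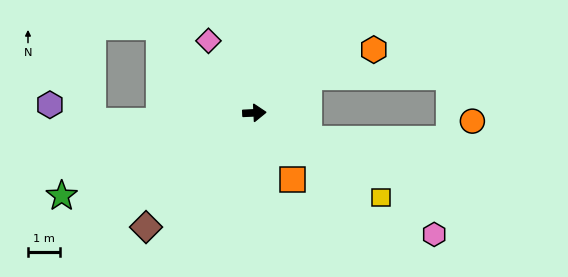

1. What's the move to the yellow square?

turn right 36°, forward 4.8 m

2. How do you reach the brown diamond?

turn right 136°, forward 5.0 m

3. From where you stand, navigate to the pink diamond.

turn left 120°, forward 2.7 m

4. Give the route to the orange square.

turn right 63°, forward 2.4 m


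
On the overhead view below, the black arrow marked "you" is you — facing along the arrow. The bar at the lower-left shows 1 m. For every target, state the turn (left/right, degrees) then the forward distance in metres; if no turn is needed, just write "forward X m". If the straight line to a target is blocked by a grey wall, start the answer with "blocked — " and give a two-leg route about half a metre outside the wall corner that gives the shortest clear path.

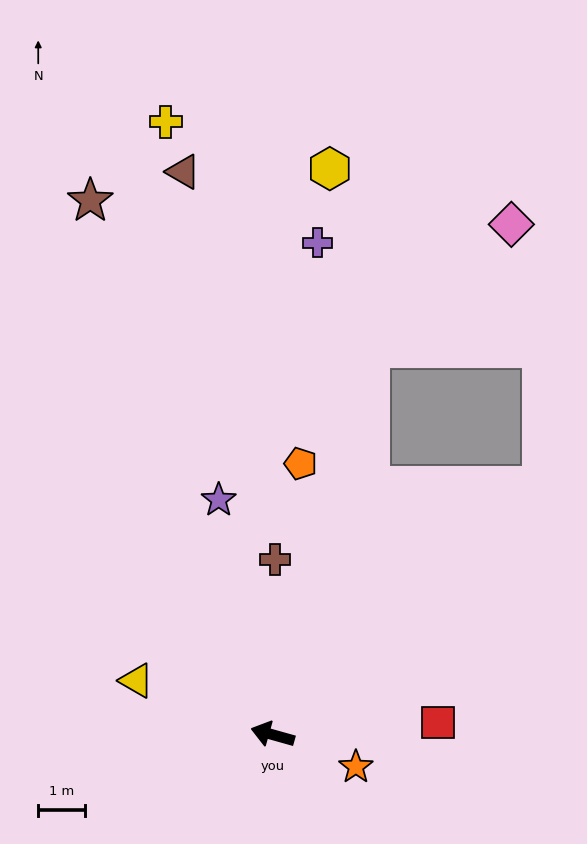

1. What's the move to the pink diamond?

blocked — turn right 88°, forward 8.6 m, then turn right 35°, forward 4.0 m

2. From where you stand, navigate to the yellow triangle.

turn right 6°, forward 3.2 m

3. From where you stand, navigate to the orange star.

turn left 175°, forward 1.9 m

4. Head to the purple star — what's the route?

turn right 61°, forward 5.2 m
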